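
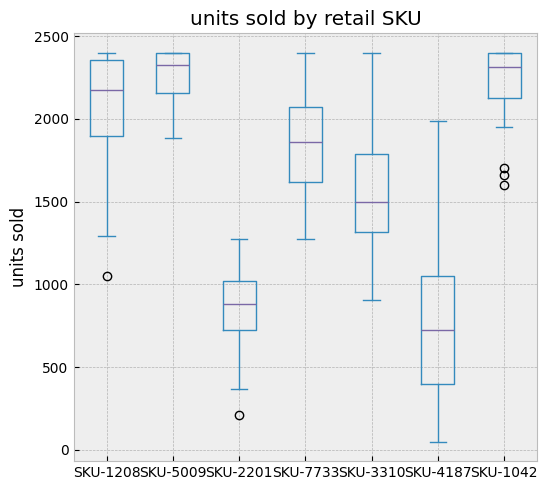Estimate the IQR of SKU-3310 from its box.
≈ 400

Q3 ≈ 1800, Q1 ≈ 1400; IQR ≈ 400.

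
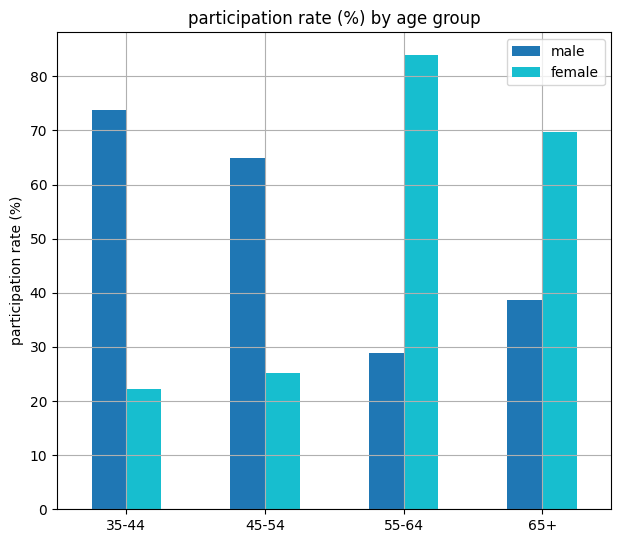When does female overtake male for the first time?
45-54: female ≈ 30 vs male ≈ 60 (not yet); 55-64: female ≈ 80 vs male ≈ 30 (first crossover).

55-64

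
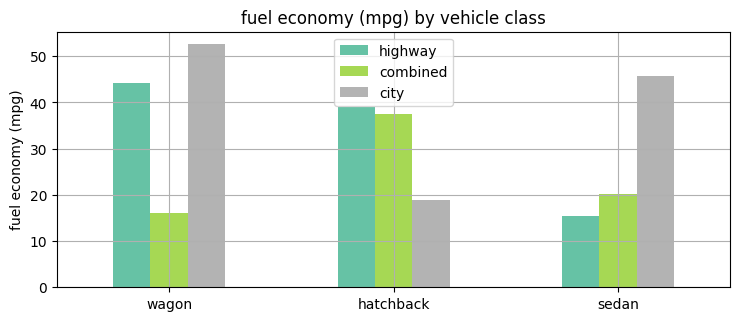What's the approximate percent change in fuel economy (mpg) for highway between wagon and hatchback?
≈ -11.1%

wagon ≈ 45, hatchback ≈ 40; (40 − 45) / 45 ≈ -11.1%.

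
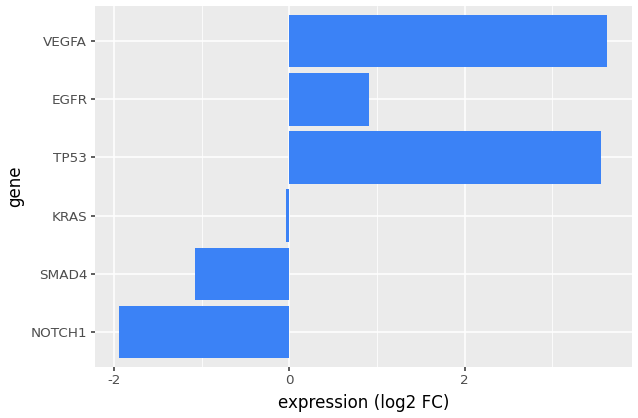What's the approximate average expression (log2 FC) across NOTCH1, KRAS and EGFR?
≈ -0.33

(-2.0 + 0.0 + 1.0) / 3 ≈ -0.33.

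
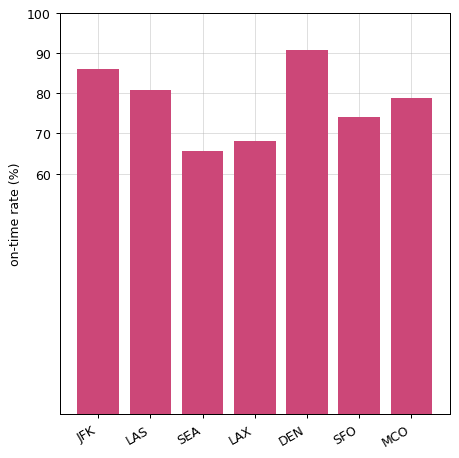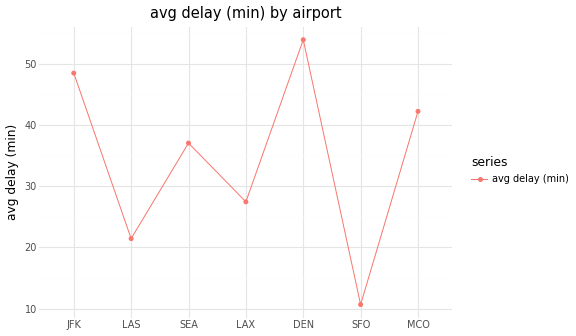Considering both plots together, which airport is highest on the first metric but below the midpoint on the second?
Chart 2 median avg delay (min) ≈ 35; below-median airports: LAS, LAX, SFO. Among those, LAS has the highest on-time rate (%) (≈ 80).

LAS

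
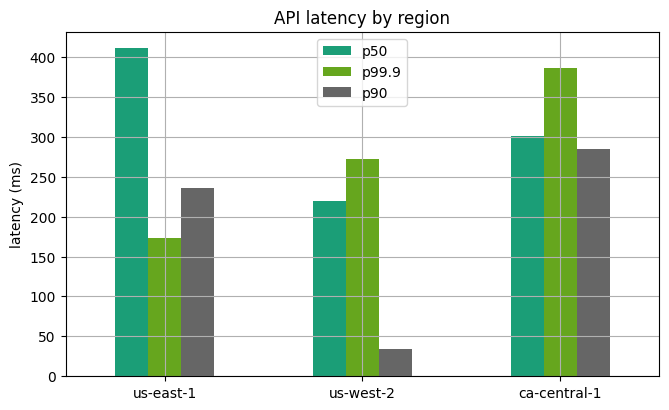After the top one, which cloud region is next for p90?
us-east-1

Top 3 for p90: ca-central-1 ≈ 300, us-east-1 ≈ 250, us-west-2 ≈ 50.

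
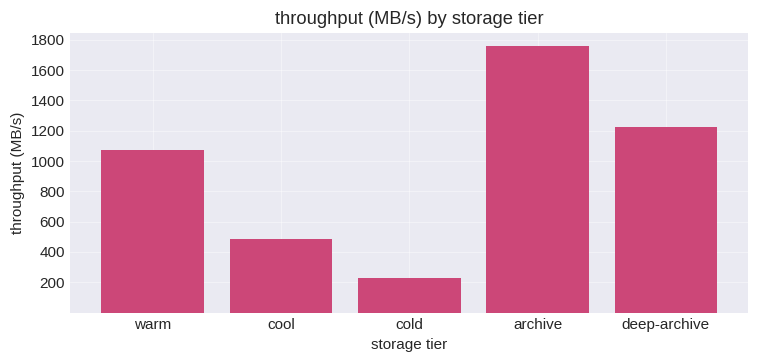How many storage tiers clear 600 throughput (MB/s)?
3

Above 600: warm, archive, deep-archive.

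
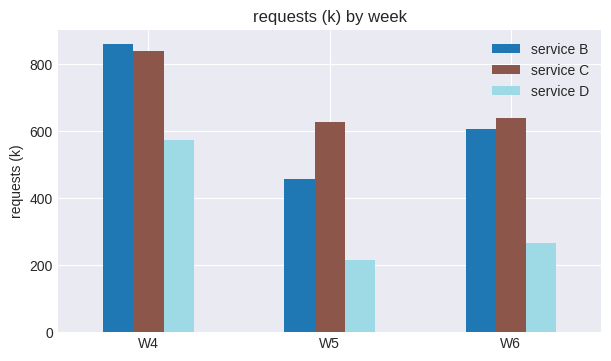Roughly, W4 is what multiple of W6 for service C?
W4 ≈ 800, W6 ≈ 600; 800/600 ≈ 1.33.

≈ 1.33×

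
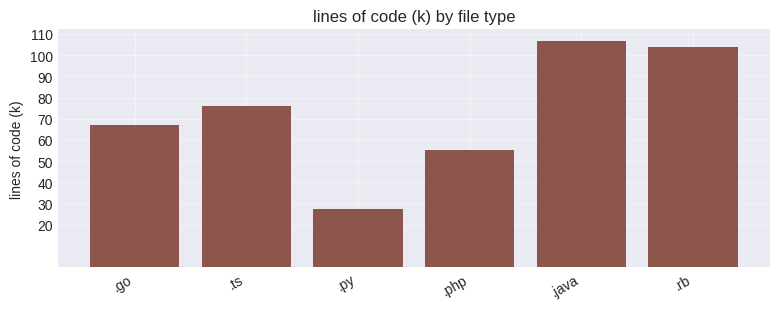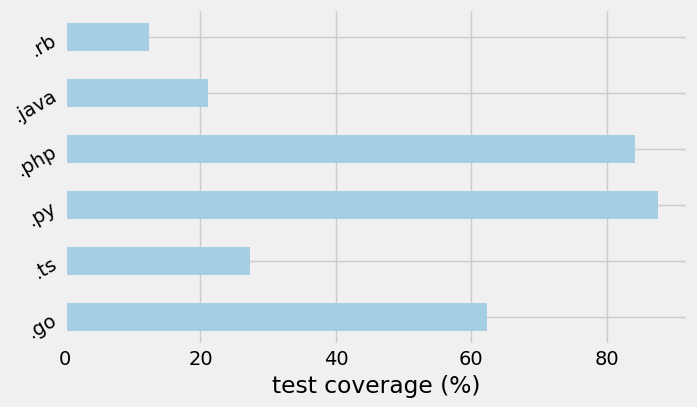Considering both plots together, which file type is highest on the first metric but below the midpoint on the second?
Chart 2 median test coverage (%) ≈ 40; below-median file types: .ts, .java, .rb. Among those, .java has the highest lines of code (k) (≈ 110).

.java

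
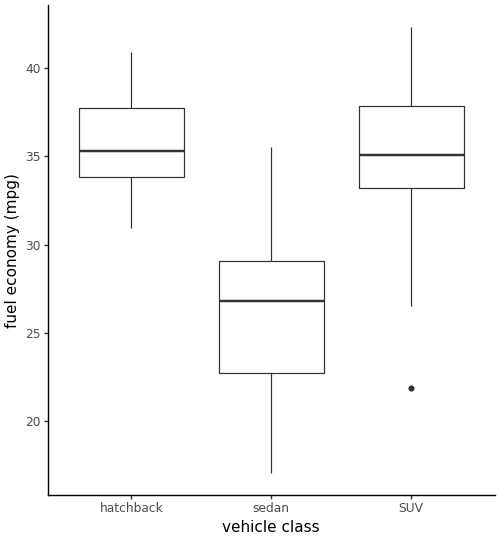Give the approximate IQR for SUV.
Q3 ≈ 38, Q1 ≈ 33; IQR ≈ 5.

≈ 5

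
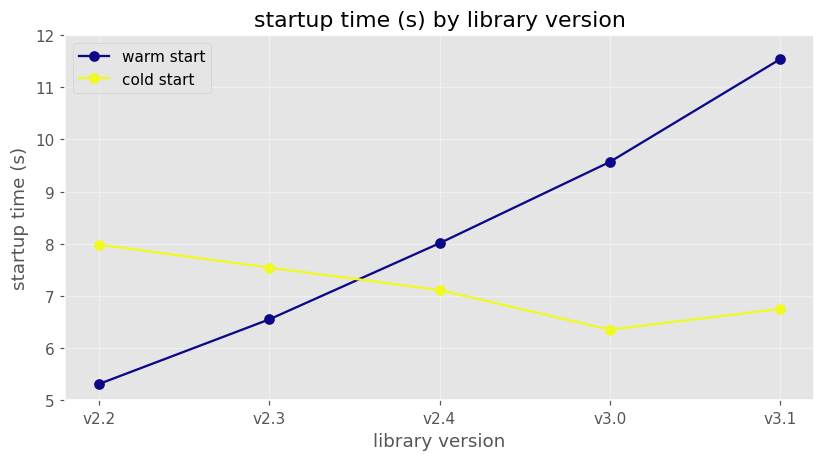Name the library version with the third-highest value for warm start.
Top 4 for warm start: v3.1 ≈ 12, v3.0 ≈ 10, v2.4 ≈ 8, v2.3 ≈ 7.

v2.4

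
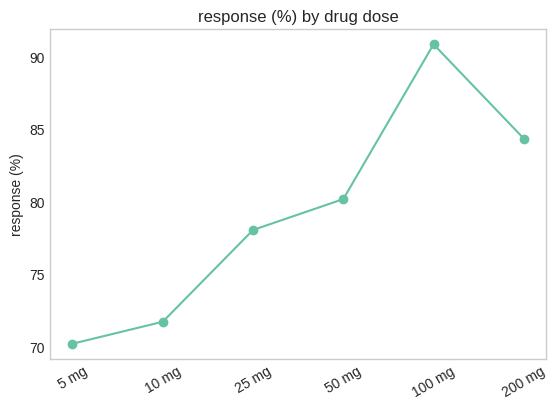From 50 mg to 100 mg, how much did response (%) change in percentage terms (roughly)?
50 mg ≈ 80, 100 mg ≈ 90; (90 − 80) / 80 ≈ +12.5%.

≈ +12.5%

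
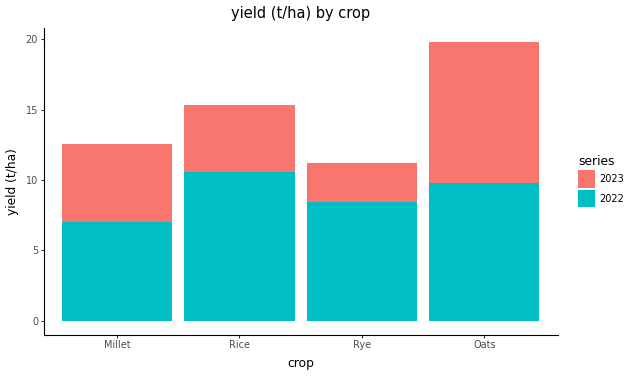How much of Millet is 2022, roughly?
≈ 8

2022 top ≈ 8, bottom ≈ 0; segment ≈ 8.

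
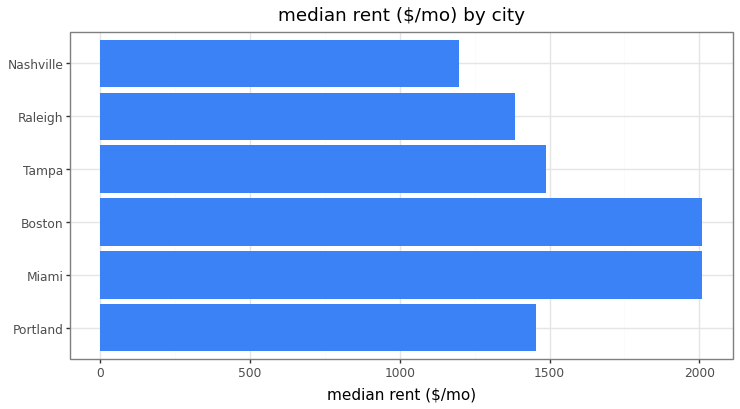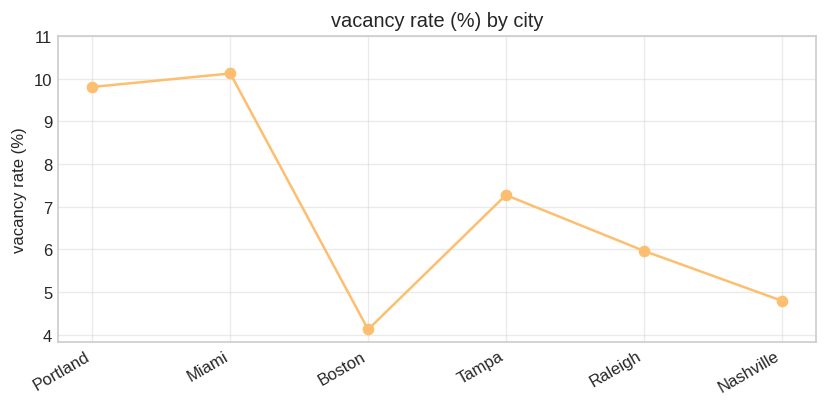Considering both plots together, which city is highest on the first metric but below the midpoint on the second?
Chart 2 median vacancy rate (%) ≈ 7; below-median cities: Boston, Raleigh, Nashville. Among those, Boston has the highest median rent ($/mo) (≈ 2000).

Boston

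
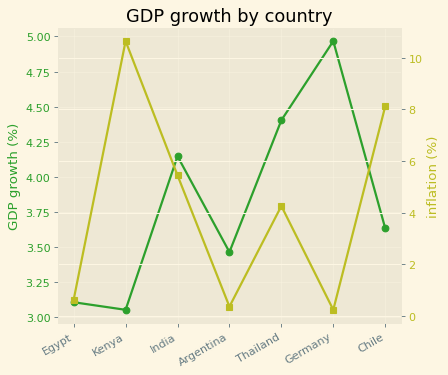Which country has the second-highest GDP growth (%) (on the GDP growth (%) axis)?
Thailand

Top 3 (on the GDP growth (%) axis): Germany ≈ 5.0, Thailand ≈ 4.4, India ≈ 4.2.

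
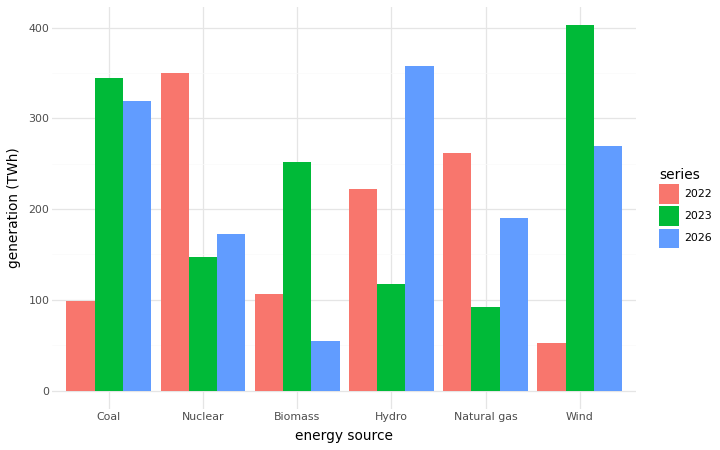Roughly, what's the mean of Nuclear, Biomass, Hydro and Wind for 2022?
(350 + 100 + 200 + 50) / 4 ≈ 175.

≈ 175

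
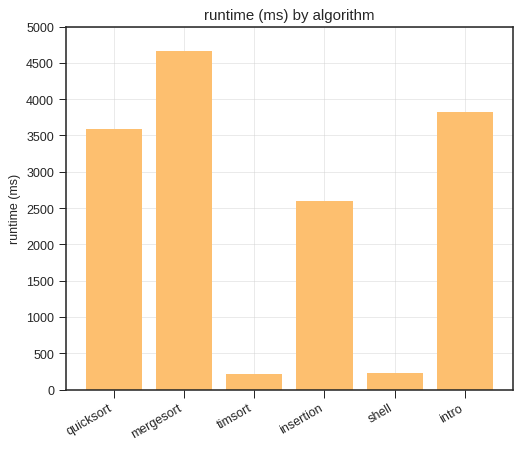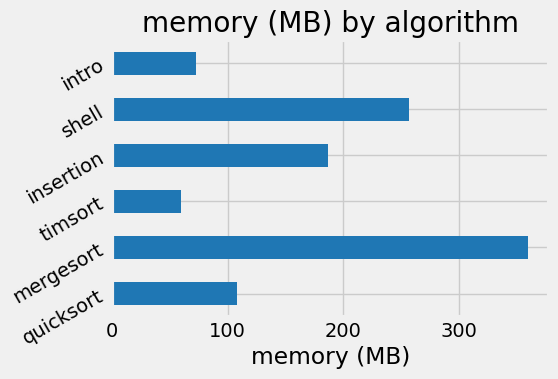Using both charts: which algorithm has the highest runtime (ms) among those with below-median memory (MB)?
Chart 2 median memory (MB) ≈ 150; below-median algorithms: quicksort, timsort, intro. Among those, intro has the highest runtime (ms) (≈ 4000).

intro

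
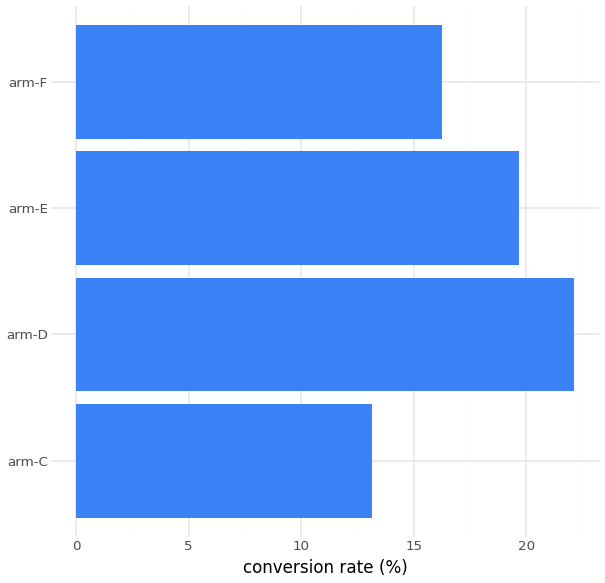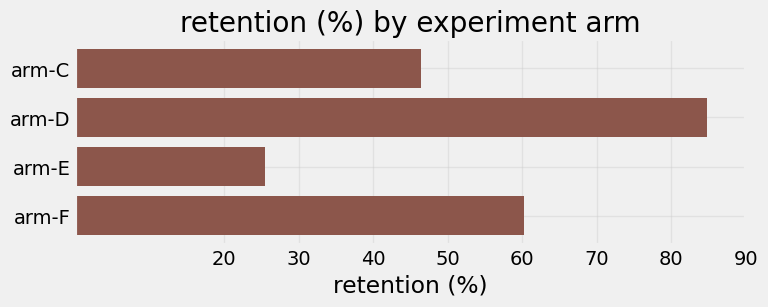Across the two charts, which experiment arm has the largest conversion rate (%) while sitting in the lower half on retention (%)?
Chart 2 median retention (%) ≈ 50; below-median experiment arms: arm-C, arm-E. Among those, arm-E has the highest conversion rate (%) (≈ 20).

arm-E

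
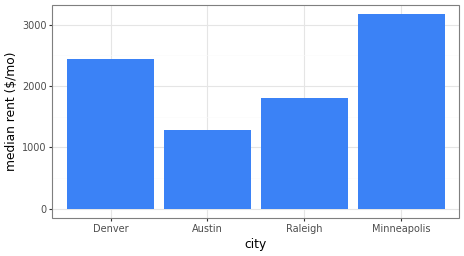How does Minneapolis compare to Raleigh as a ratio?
Minneapolis ≈ 3000, Raleigh ≈ 2000; 3000/2000 ≈ 1.5.

≈ 1.5×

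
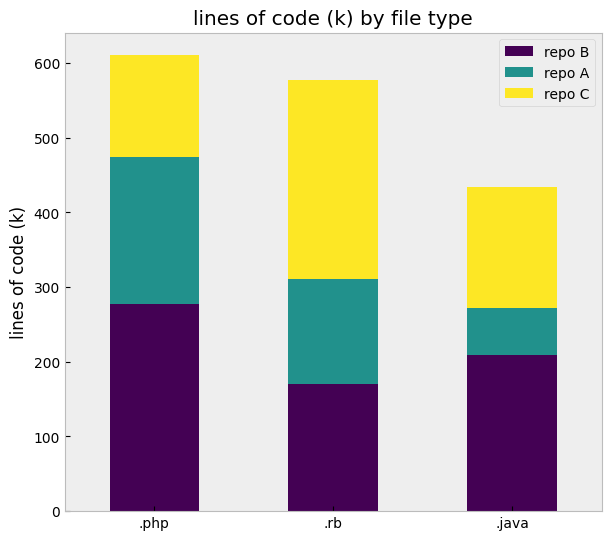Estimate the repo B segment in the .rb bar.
≈ 200

repo B top ≈ 200, bottom ≈ 0; segment ≈ 200.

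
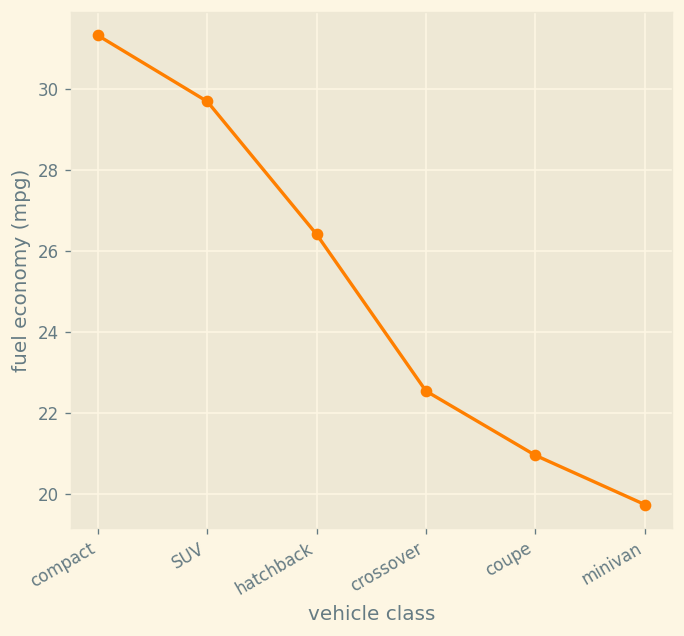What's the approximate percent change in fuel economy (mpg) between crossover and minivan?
≈ -13%

crossover ≈ 23, minivan ≈ 20; (20 − 23) / 23 ≈ -13%.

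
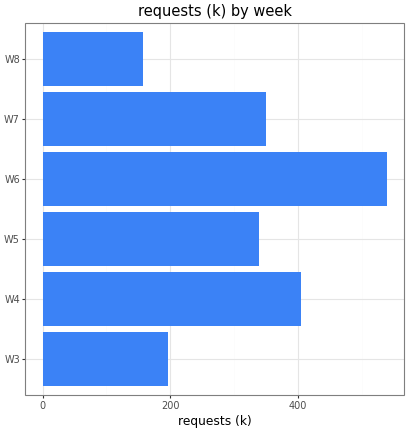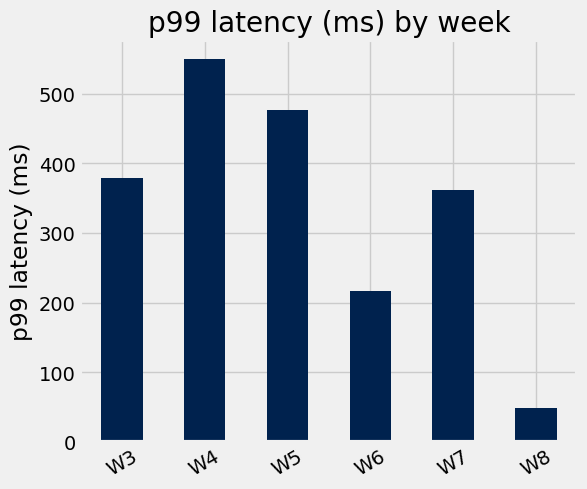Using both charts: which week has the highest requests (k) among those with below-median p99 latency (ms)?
Chart 2 median p99 latency (ms) ≈ 400; below-median weeks: W6, W7, W8. Among those, W6 has the highest requests (k) (≈ 550).

W6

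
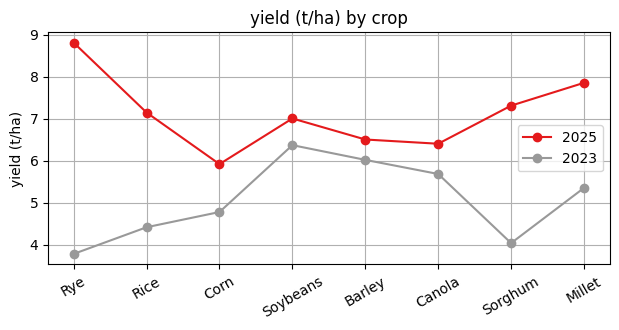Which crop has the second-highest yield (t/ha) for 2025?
Top 3 for 2025: Rye ≈ 9.0, Millet ≈ 8.0, Sorghum ≈ 7.5.

Millet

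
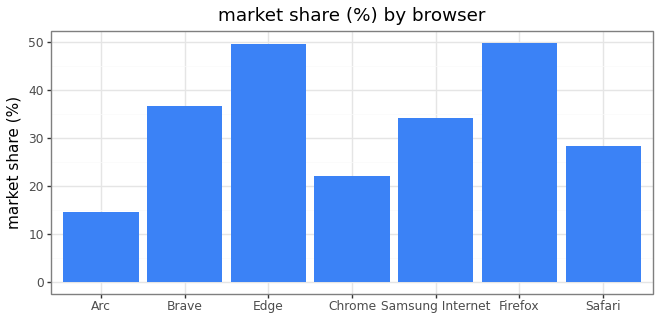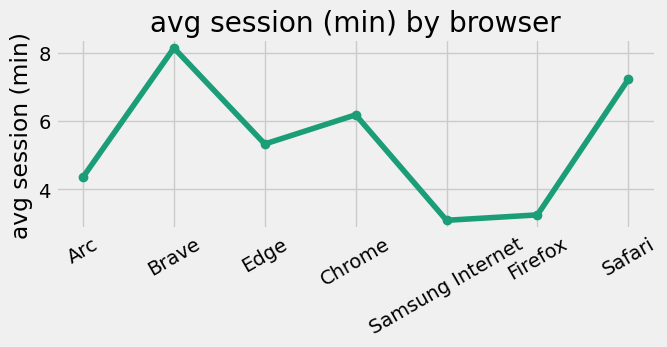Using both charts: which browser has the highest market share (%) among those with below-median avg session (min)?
Chart 2 median avg session (min) ≈ 5; below-median browsers: Arc, Samsung Internet, Firefox. Among those, Firefox has the highest market share (%) (≈ 50).

Firefox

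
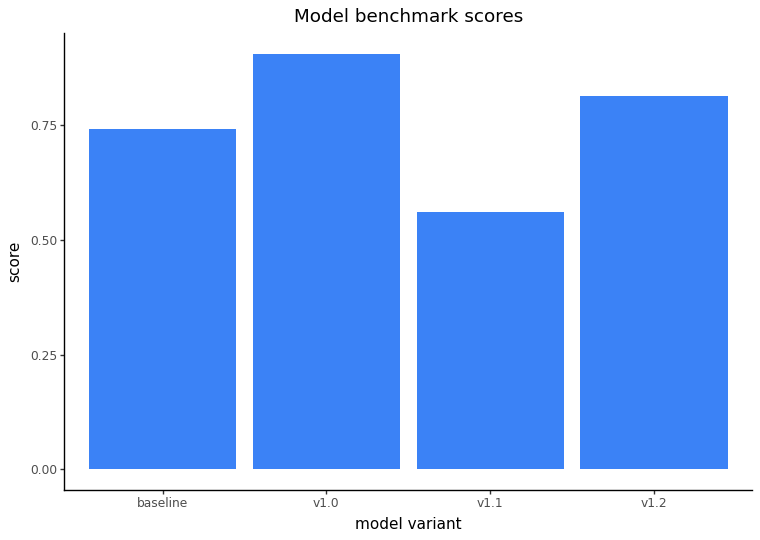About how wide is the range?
Max v1.0 ≈ 0.9, min v1.1 ≈ 0.6; range ≈ 0.3.

≈ 0.3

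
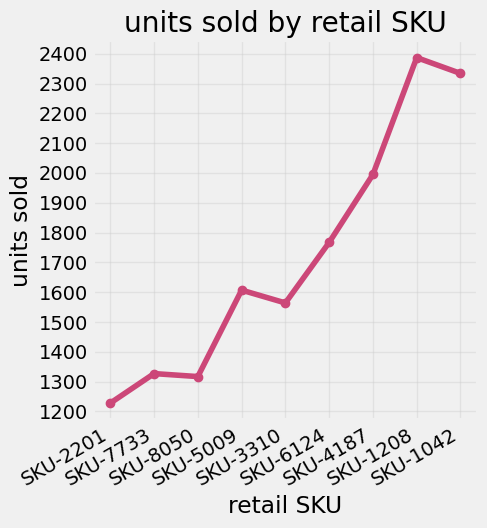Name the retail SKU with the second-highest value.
SKU-1042

Top 3: SKU-1208 ≈ 2400, SKU-1042 ≈ 2300, SKU-4187 ≈ 2000.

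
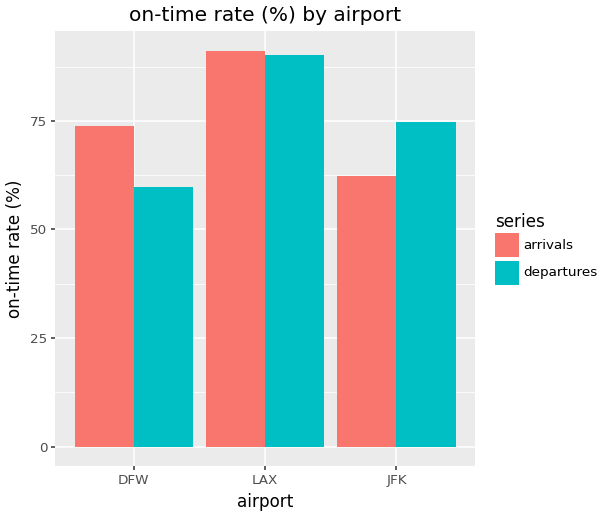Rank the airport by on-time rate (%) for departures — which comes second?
Top 3 for departures: LAX ≈ 90, JFK ≈ 70, DFW ≈ 60.

JFK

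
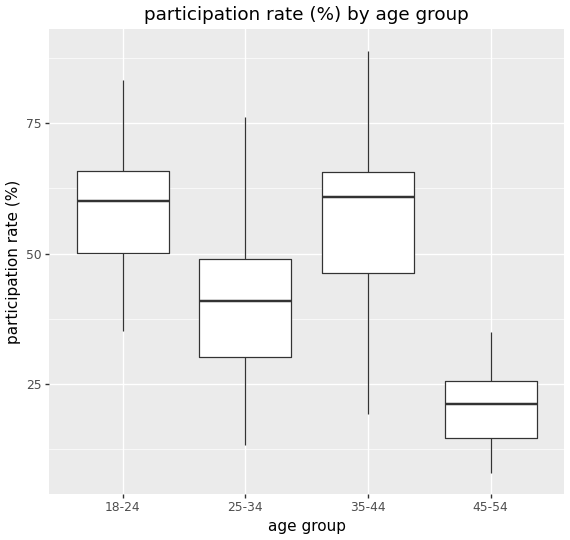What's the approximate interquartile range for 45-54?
Q3 ≈ 25, Q1 ≈ 15; IQR ≈ 10.

≈ 10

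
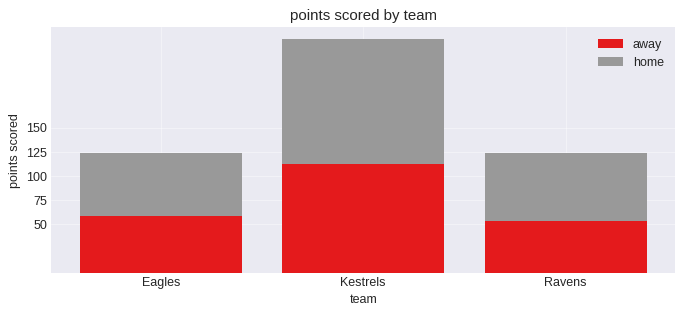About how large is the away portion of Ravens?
away top ≈ 50, bottom ≈ 0; segment ≈ 50.

≈ 50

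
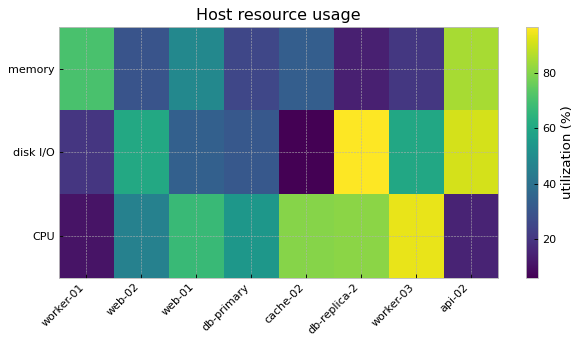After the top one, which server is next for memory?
worker-01

Top 3 for memory: api-02 ≈ 80, worker-01 ≈ 70, web-01 ≈ 50.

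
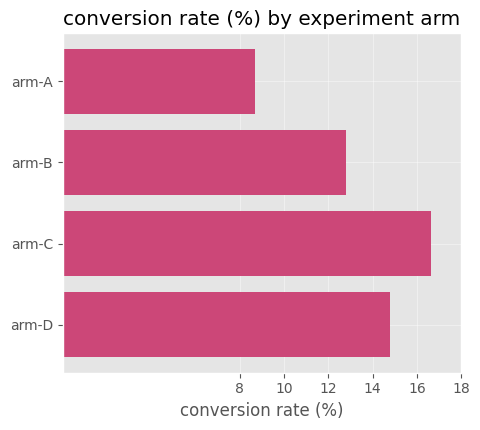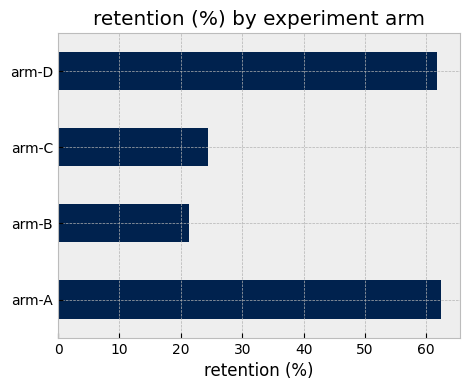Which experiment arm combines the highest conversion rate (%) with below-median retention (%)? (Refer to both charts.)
arm-C

Chart 2 median retention (%) ≈ 40; below-median experiment arms: arm-B, arm-C. Among those, arm-C has the highest conversion rate (%) (≈ 16).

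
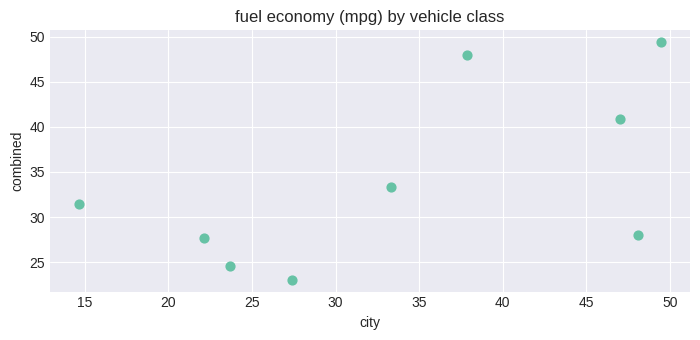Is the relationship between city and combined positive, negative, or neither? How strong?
Points are positively correlated; moderate (|r| ≈ 0.6).

positive, moderate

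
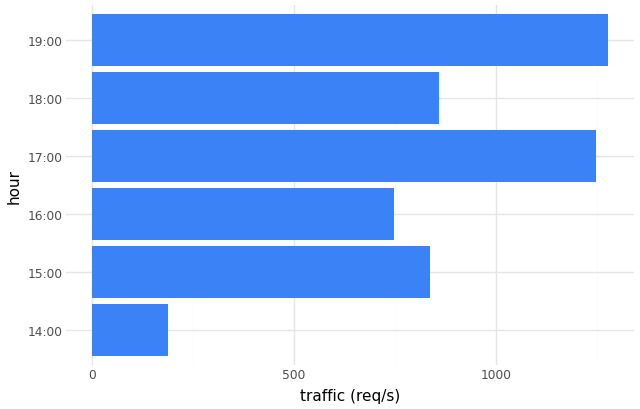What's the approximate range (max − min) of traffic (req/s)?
≈ 1000

Max 19:00 ≈ 1200, min 14:00 ≈ 200; range ≈ 1000.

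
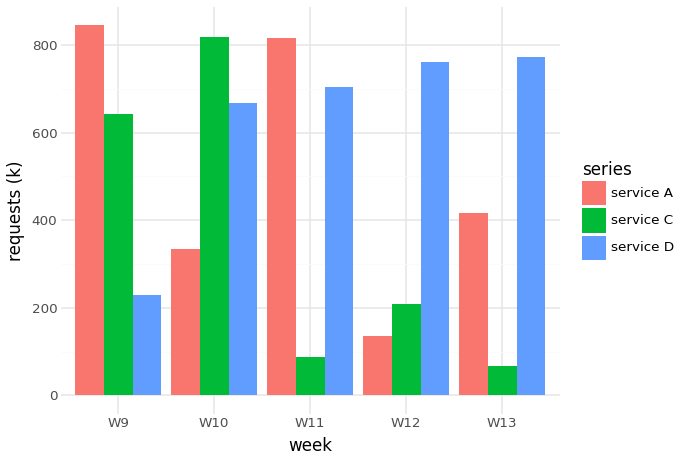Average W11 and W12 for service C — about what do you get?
(100 + 200) / 2 ≈ 150.

≈ 150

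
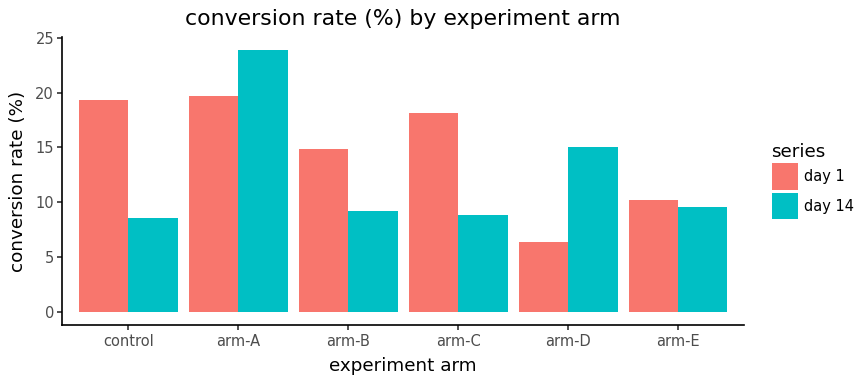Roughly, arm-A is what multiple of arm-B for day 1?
≈ 1.43×

arm-A ≈ 20, arm-B ≈ 14; 20/14 ≈ 1.43.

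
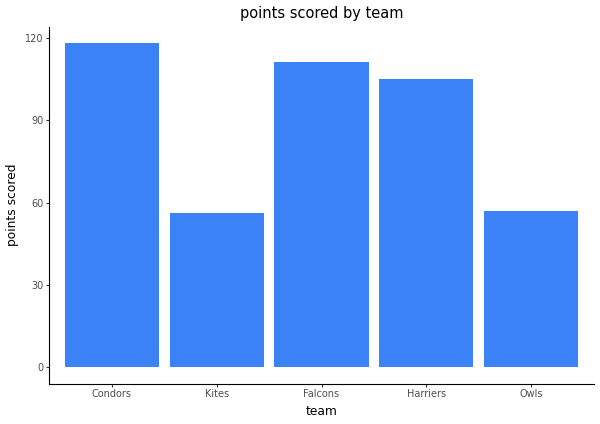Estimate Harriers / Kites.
Harriers ≈ 100, Kites ≈ 60; 100/60 ≈ 1.67.

≈ 1.67×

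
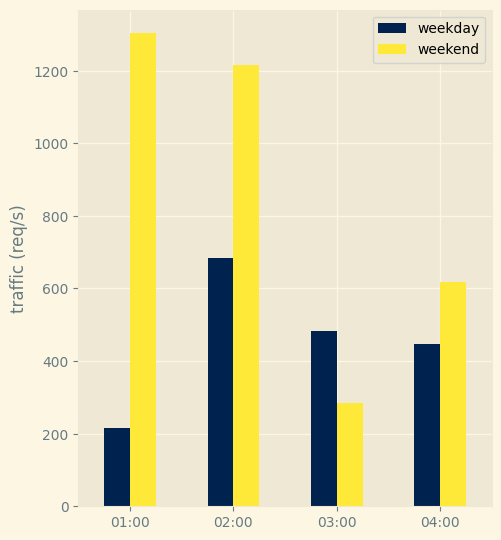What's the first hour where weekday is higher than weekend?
02:00: weekday ≈ 600 vs weekend ≈ 1200 (not yet); 03:00: weekday ≈ 400 vs weekend ≈ 200 (first crossover).

03:00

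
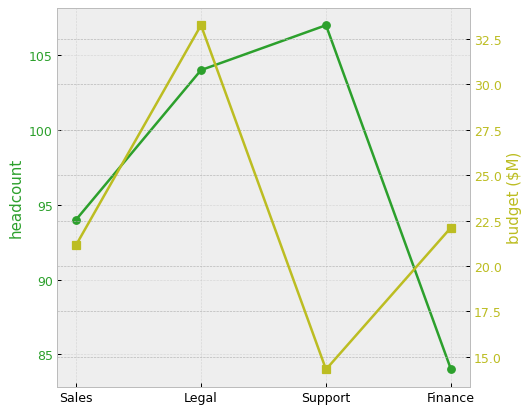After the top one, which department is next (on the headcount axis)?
Top 3 (on the headcount axis): Support ≈ 108, Legal ≈ 104, Sales ≈ 94.

Legal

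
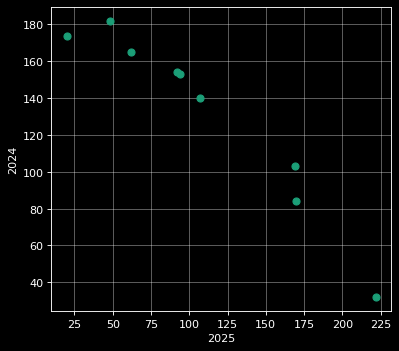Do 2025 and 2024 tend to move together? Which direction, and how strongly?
negative, strong

Points are negatively correlated; strong (|r| ≈ 1.0).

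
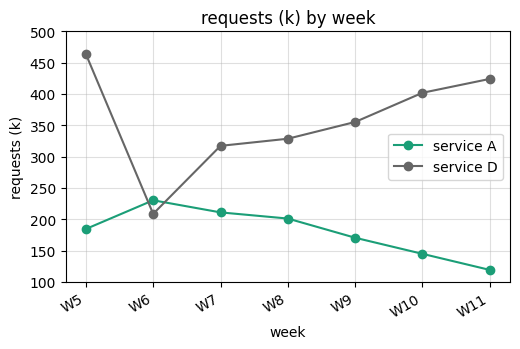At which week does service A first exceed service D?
W6

W5: service A ≈ 200 vs service D ≈ 450 (not yet); W6: service A ≈ 250 vs service D ≈ 200 (first crossover).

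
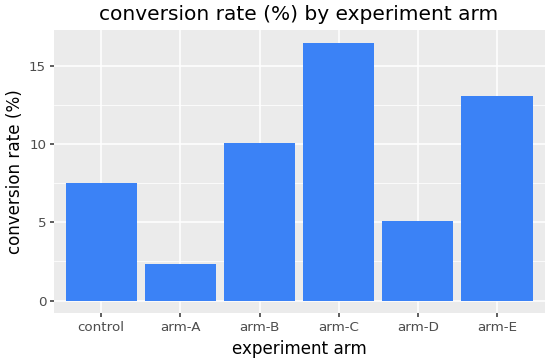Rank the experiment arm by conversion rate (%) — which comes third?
arm-B

Top 4: arm-C ≈ 16, arm-E ≈ 14, arm-B ≈ 10, control ≈ 8.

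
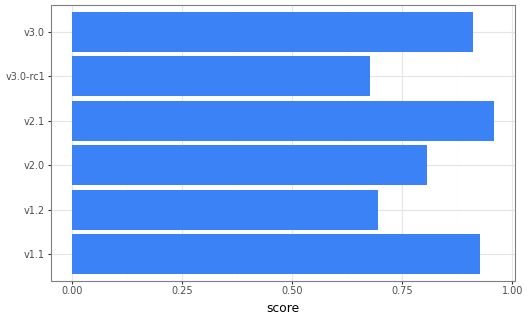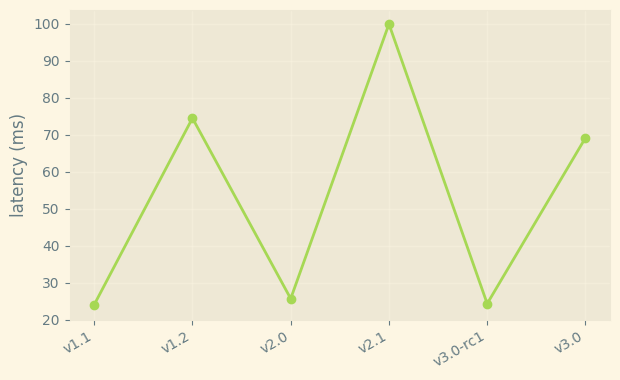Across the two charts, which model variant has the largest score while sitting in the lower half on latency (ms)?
v1.1

Chart 2 median latency (ms) ≈ 50; below-median model variants: v1.1, v2.0, v3.0-rc1. Among those, v1.1 has the highest score (≈ 0.9).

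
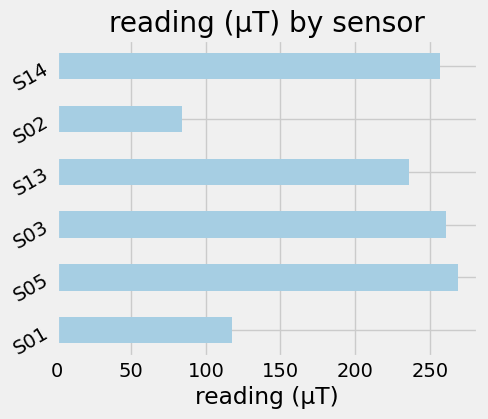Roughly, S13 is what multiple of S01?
S13 ≈ 225, S01 ≈ 125; 225/125 ≈ 1.8.

≈ 1.8×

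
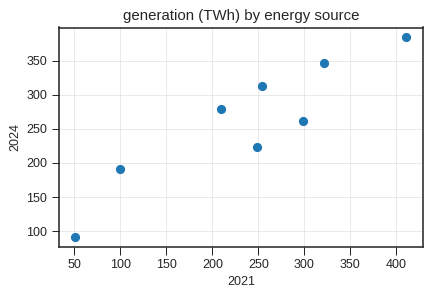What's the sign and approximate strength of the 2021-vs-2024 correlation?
Points are positively correlated; strong (|r| ≈ 0.9).

positive, strong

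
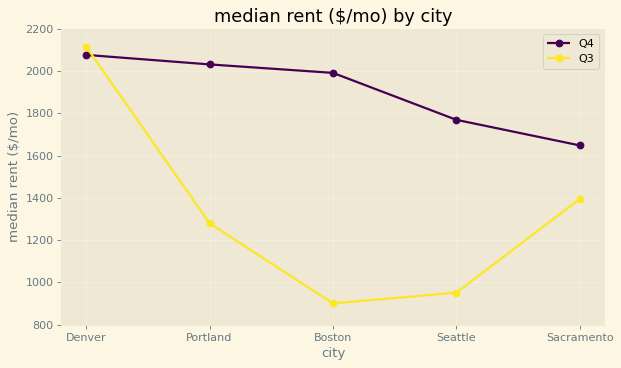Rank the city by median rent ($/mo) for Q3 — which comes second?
Sacramento

Top 3 for Q3: Denver ≈ 2200, Sacramento ≈ 1400, Portland ≈ 1200.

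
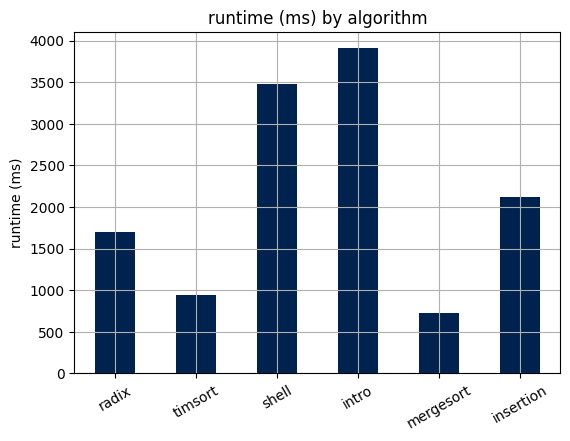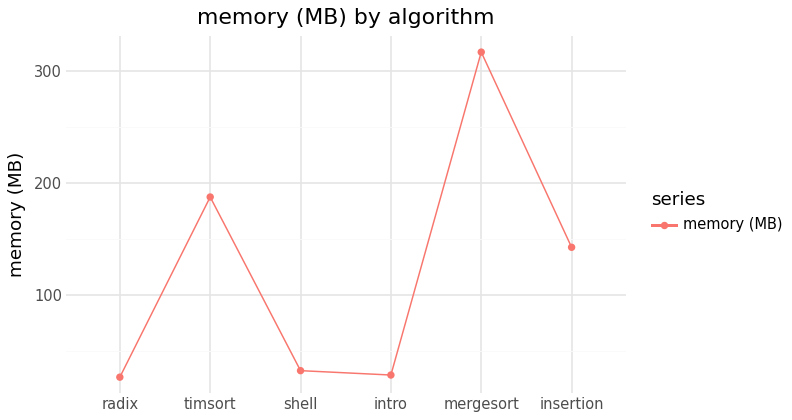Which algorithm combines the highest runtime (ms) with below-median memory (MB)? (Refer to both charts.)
Chart 2 median memory (MB) ≈ 100; below-median algorithms: radix, shell, intro. Among those, intro has the highest runtime (ms) (≈ 4000).

intro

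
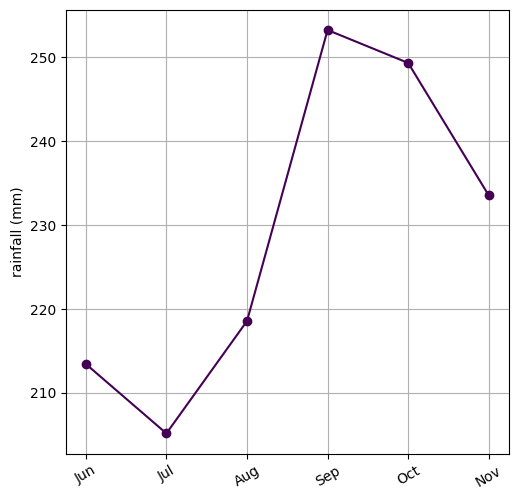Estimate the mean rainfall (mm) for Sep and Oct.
(255 + 250) / 2 ≈ 252.

≈ 252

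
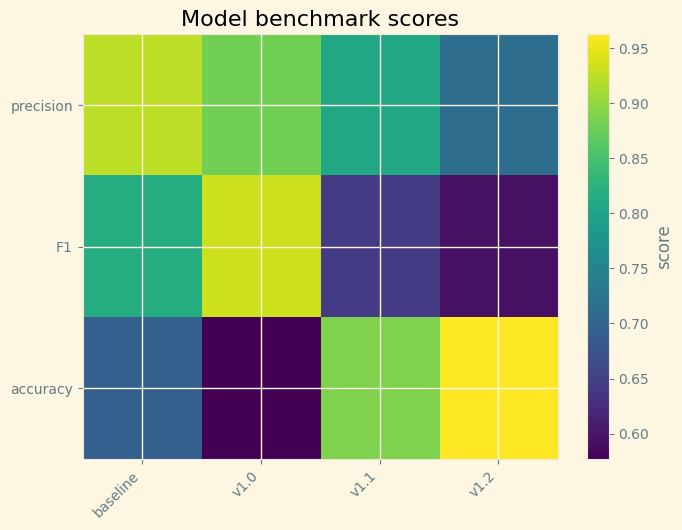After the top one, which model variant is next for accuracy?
Top 3 for accuracy: v1.2 ≈ 0.95, v1.1 ≈ 0.90, baseline ≈ 0.70.

v1.1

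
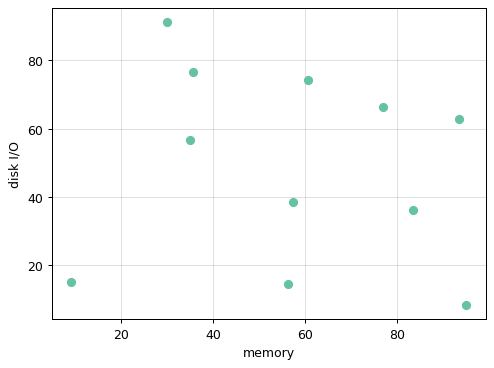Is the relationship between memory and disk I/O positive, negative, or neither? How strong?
no clear correlation

Points are roughly uncorrelated; weak (|r| ≈ 0.2).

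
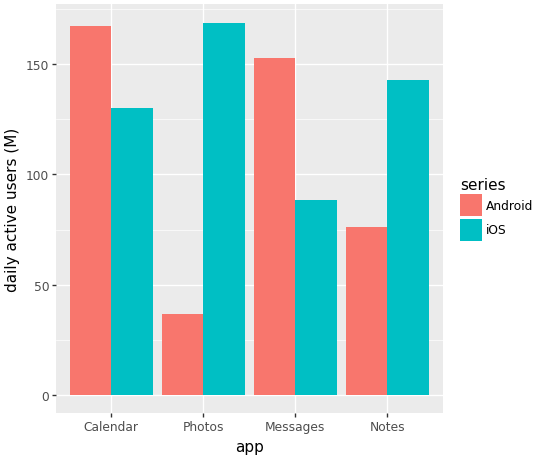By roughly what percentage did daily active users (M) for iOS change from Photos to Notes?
Photos ≈ 160, Notes ≈ 140; (140 − 160) / 160 ≈ -12.5%.

≈ -12.5%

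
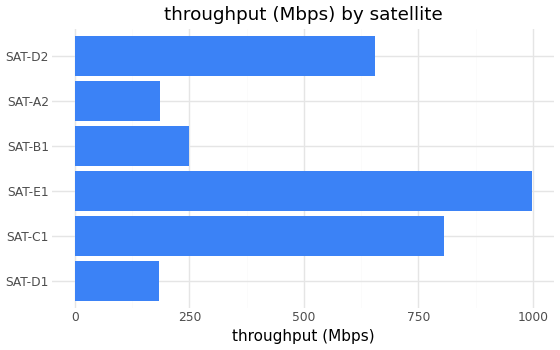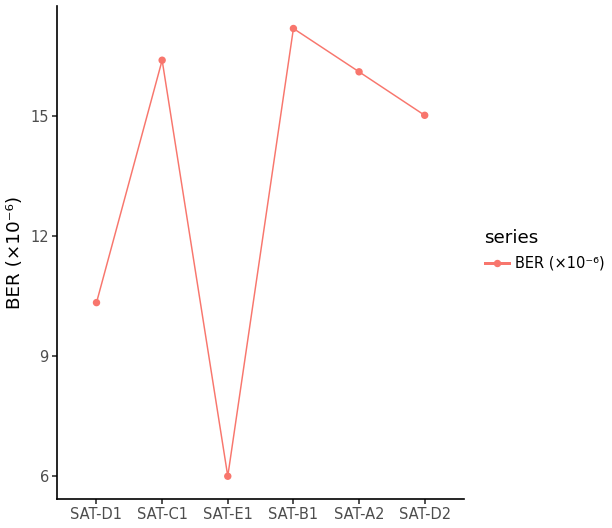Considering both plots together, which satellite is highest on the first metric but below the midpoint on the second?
Chart 2 median BER (×10⁻⁶) ≈ 16; below-median satellites: SAT-D1, SAT-E1, SAT-D2. Among those, SAT-E1 has the highest throughput (Mbps) (≈ 1000).

SAT-E1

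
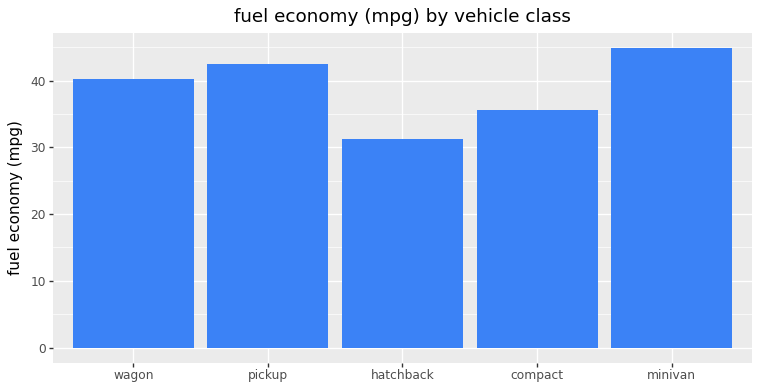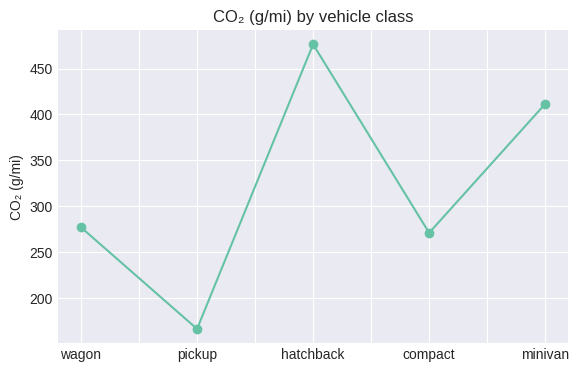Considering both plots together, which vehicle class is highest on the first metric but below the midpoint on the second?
pickup

Chart 2 median CO₂ (g/mi) ≈ 300; below-median vehicle classes: pickup, compact. Among those, pickup has the highest fuel economy (mpg) (≈ 45).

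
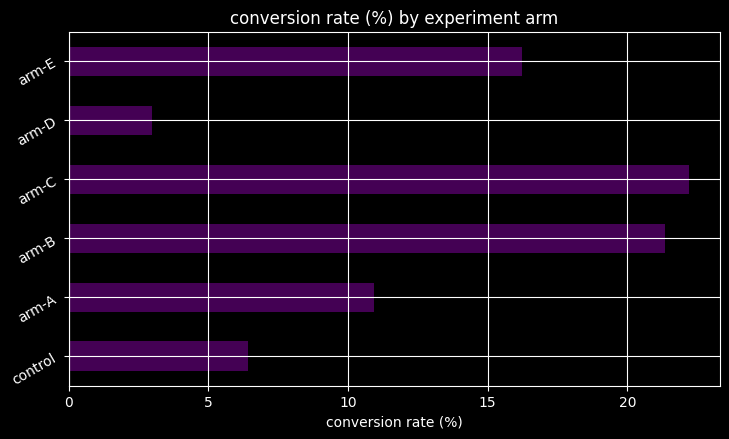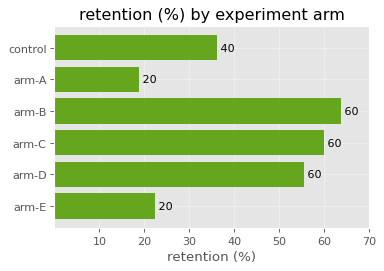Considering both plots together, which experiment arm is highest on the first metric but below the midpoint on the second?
arm-E

Chart 2 median retention (%) ≈ 50; below-median experiment arms: control, arm-A, arm-E. Among those, arm-E has the highest conversion rate (%) (≈ 15).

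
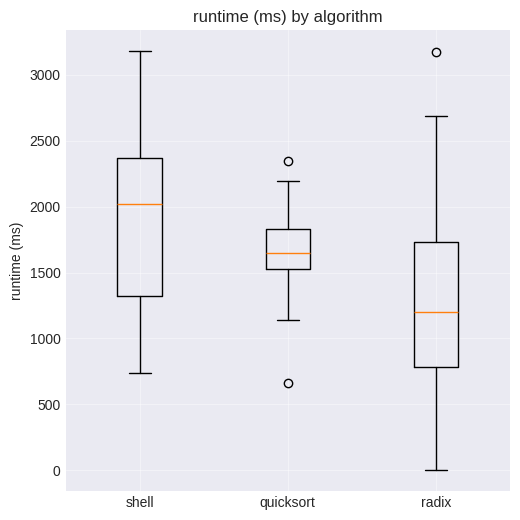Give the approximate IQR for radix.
≈ 950

Q3 ≈ 1750, Q1 ≈ 800; IQR ≈ 950.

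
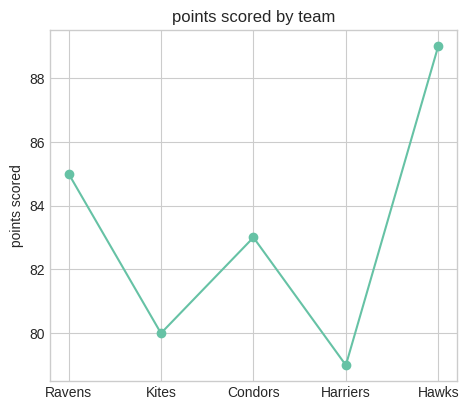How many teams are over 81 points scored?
3

Above 81: Ravens, Condors, Hawks.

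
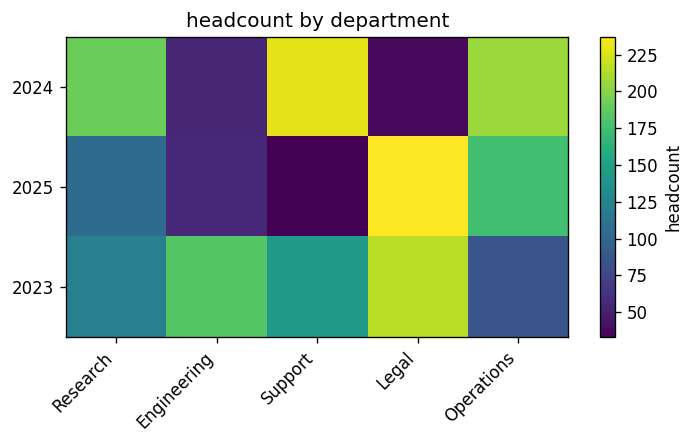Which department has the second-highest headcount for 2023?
Engineering

Top 3 for 2023: Legal ≈ 220, Engineering ≈ 180, Support ≈ 140.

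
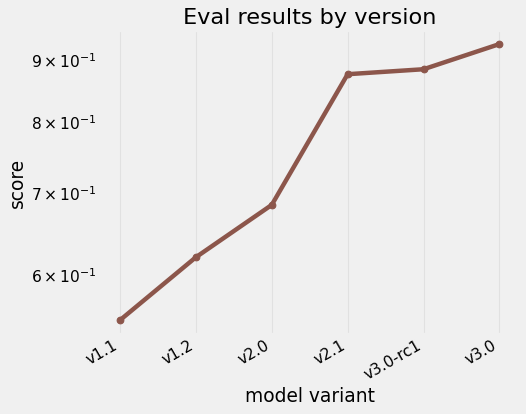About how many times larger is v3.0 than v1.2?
v3.0 ≈ 0.95, v1.2 ≈ 0.60; 0.95/0.60 ≈ 1.58.

≈ 1.58×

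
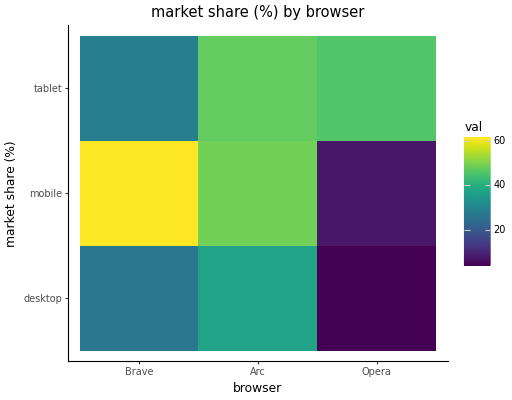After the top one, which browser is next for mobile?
Top 3 for mobile: Brave ≈ 60, Arc ≈ 50, Opera ≈ 5.

Arc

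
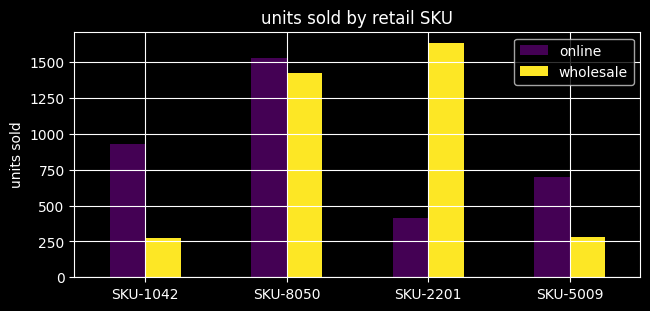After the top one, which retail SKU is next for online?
SKU-1042

Top 3 for online: SKU-8050 ≈ 1600, SKU-1042 ≈ 1000, SKU-5009 ≈ 600.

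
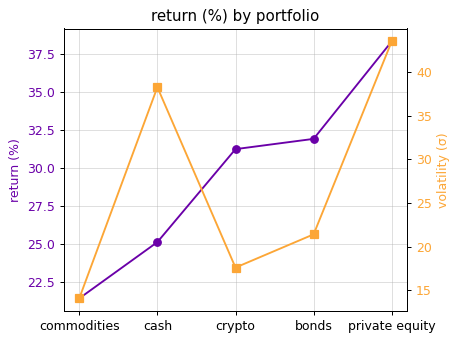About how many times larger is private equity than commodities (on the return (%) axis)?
≈ 1.73×

private equity ≈ 38, commodities ≈ 22; 38/22 ≈ 1.73.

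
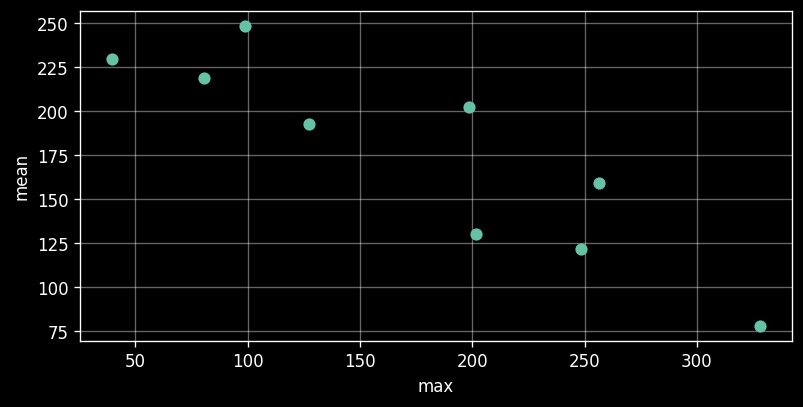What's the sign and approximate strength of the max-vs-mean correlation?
negative, strong

Points are negatively correlated; strong (|r| ≈ 0.9).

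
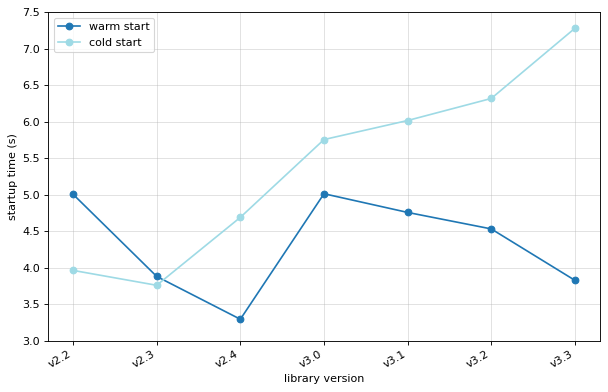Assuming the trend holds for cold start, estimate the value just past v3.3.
Last three: 6.0, 6.5, 7.5 → slope ≈ 0.75/step → next ≈ 8.25.

≈ 8.25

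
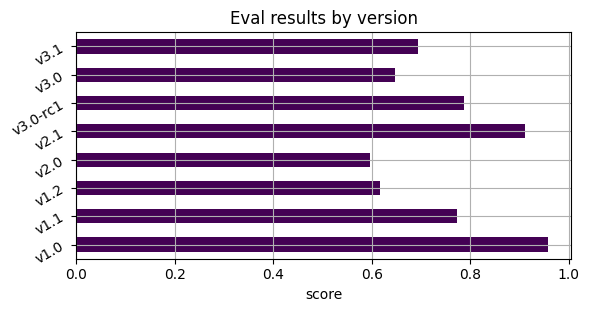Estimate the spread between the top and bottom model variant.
≈ 0.4

Max v1.0 ≈ 1.0, min v2.0 ≈ 0.6; range ≈ 0.4.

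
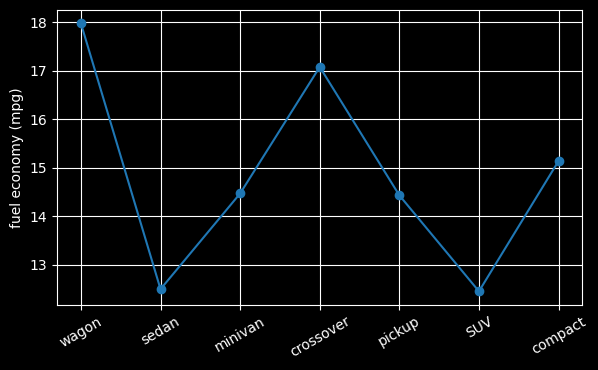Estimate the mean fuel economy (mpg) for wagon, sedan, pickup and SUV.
(18.0 + 12.5 + 14.5 + 12.5) / 4 ≈ 14.38.

≈ 14.38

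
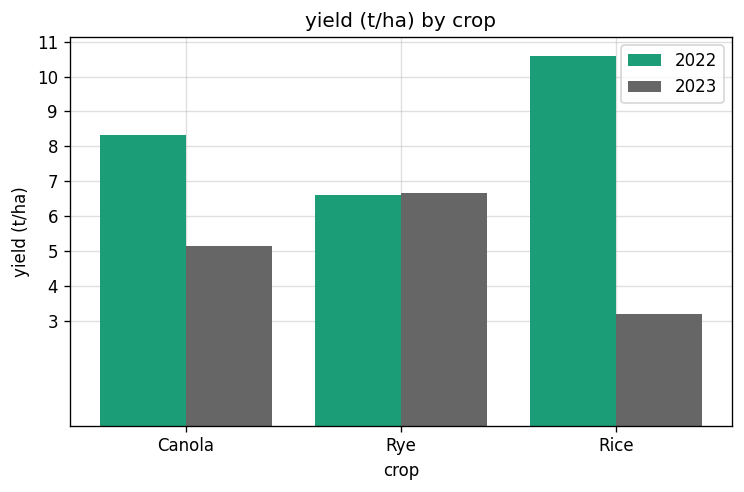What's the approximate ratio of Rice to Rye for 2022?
Rice ≈ 11, Rye ≈ 7; 11/7 ≈ 1.57.

≈ 1.57×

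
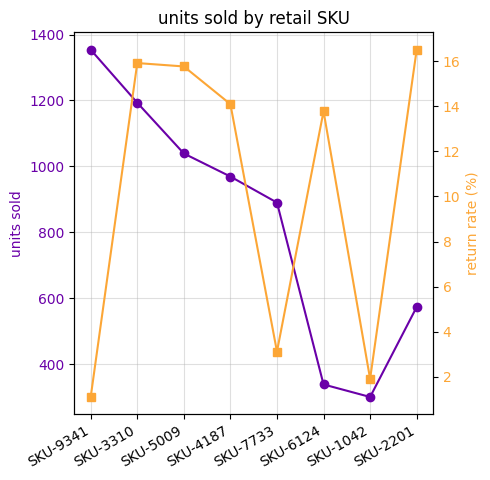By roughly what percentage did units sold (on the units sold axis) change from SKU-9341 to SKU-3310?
SKU-9341 ≈ 1400, SKU-3310 ≈ 1200; (1200 − 1400) / 1400 ≈ -14.3%.

≈ -14.3%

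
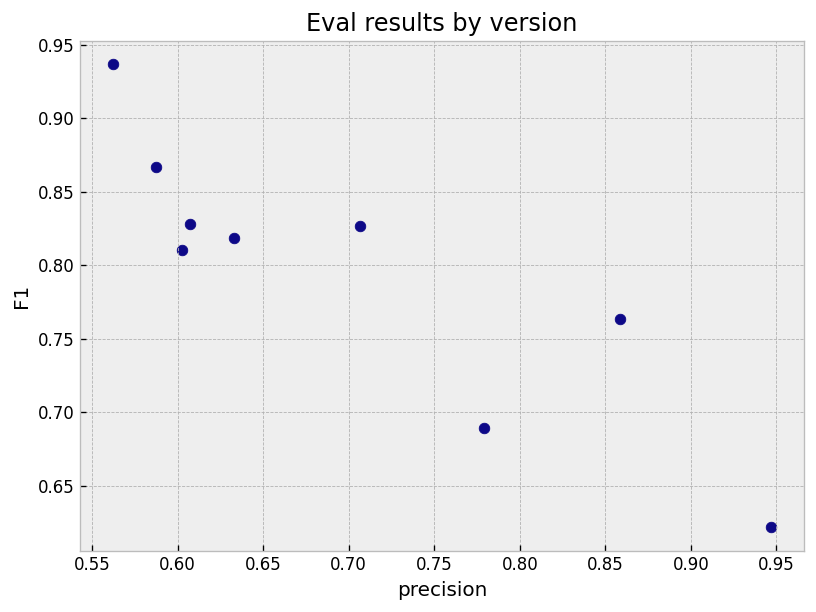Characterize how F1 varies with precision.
negative, strong

Points are negatively correlated; strong (|r| ≈ 0.9).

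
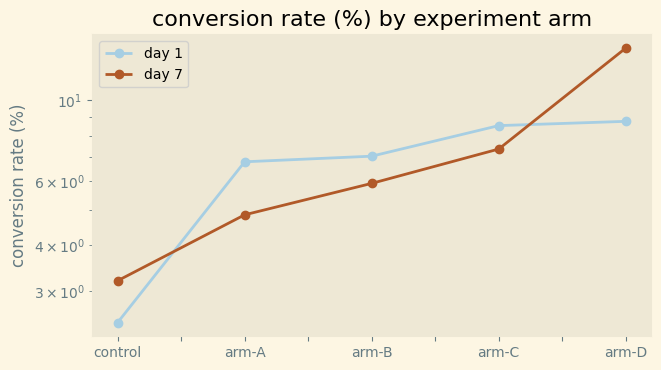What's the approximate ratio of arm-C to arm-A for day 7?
arm-C ≈ 7, arm-A ≈ 5; 7/5 ≈ 1.4.

≈ 1.4×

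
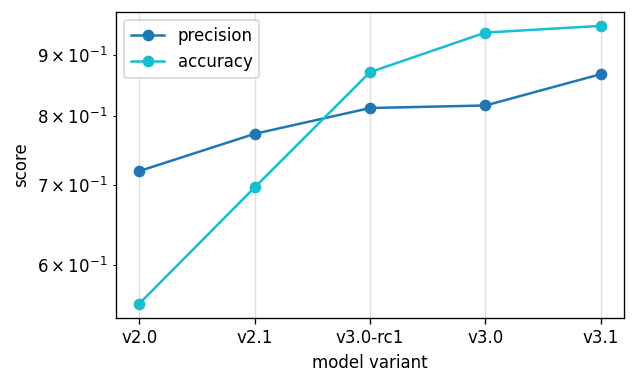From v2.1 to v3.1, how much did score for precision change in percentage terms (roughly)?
v2.1 ≈ 0.75, v3.1 ≈ 0.85; (0.85 − 0.75) / 0.75 ≈ +13.3%.

≈ +13.3%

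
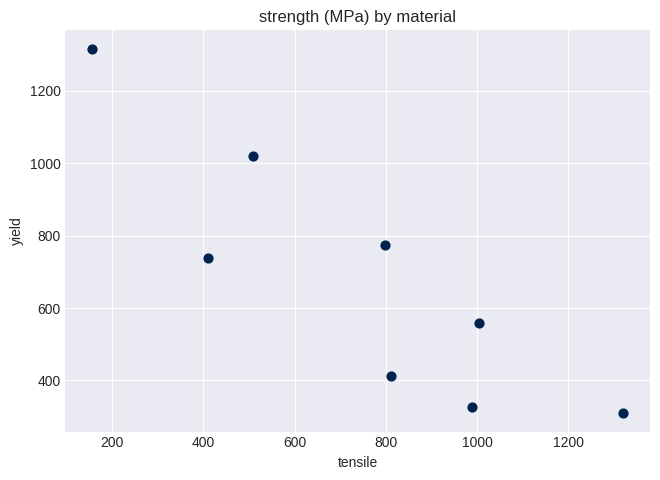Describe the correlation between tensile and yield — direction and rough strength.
negative, strong

Points are negatively correlated; strong (|r| ≈ 0.9).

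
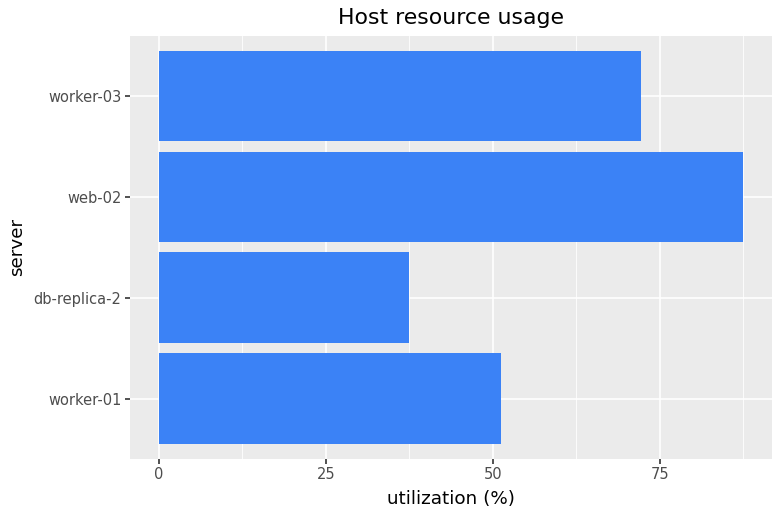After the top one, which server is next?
worker-03

Top 3: web-02 ≈ 90, worker-03 ≈ 70, worker-01 ≈ 50.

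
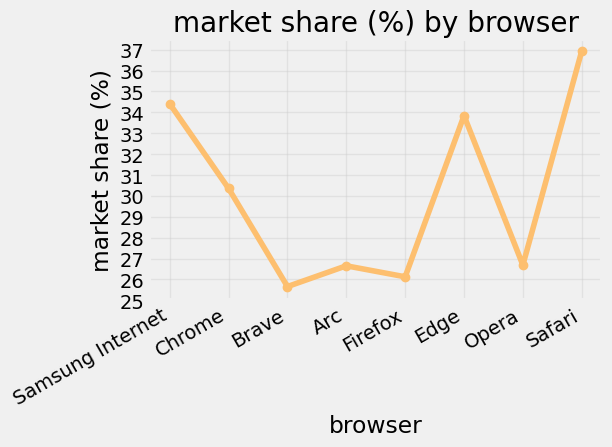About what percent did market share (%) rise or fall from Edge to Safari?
Edge ≈ 34, Safari ≈ 37; (37 − 34) / 34 ≈ +8.8%.

≈ +8.8%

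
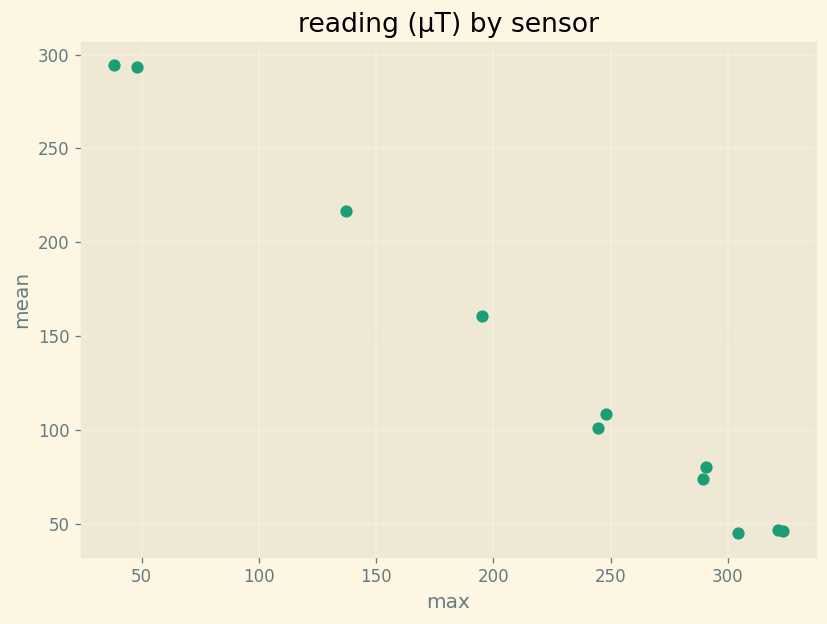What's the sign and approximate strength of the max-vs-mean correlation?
Points are negatively correlated; strong (|r| ≈ 1.0).

negative, strong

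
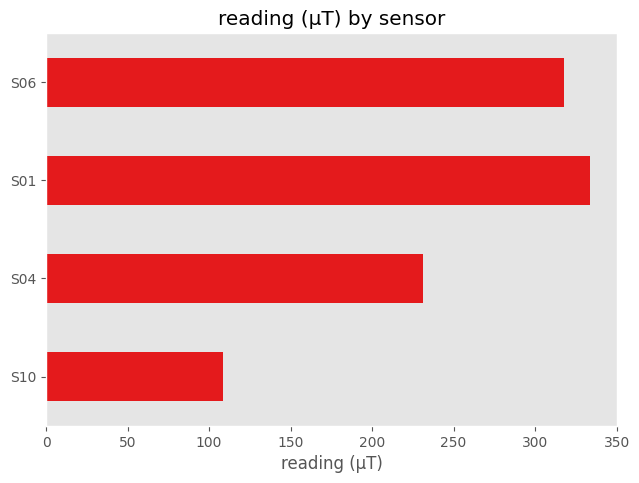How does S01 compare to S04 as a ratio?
≈ 1.4×

S01 ≈ 350, S04 ≈ 250; 350/250 ≈ 1.4.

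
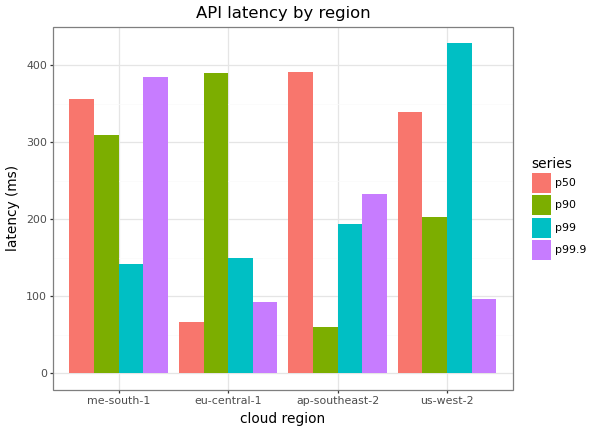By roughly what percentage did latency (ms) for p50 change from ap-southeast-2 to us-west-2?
ap-southeast-2 ≈ 400, us-west-2 ≈ 350; (350 − 400) / 400 ≈ -12.5%.

≈ -12.5%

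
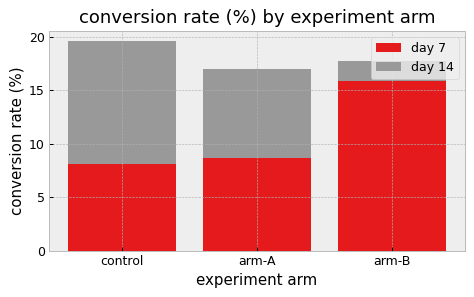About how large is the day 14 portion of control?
≈ 12

day 14 top ≈ 20, bottom ≈ 8; segment ≈ 12.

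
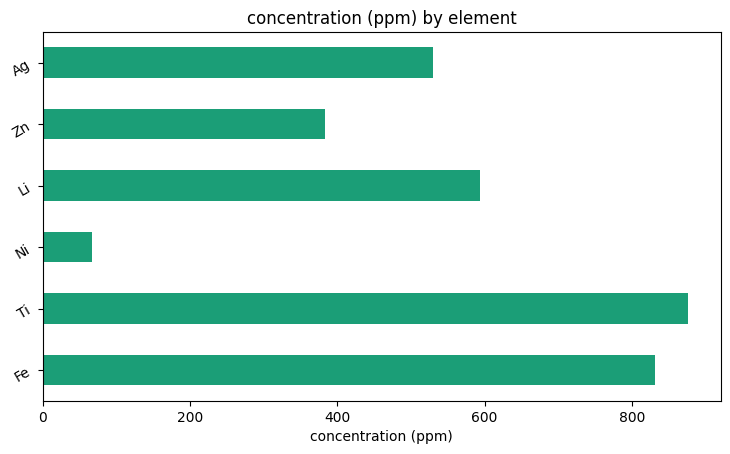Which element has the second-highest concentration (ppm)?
Top 3: Ti ≈ 900, Fe ≈ 800, Li ≈ 600.

Fe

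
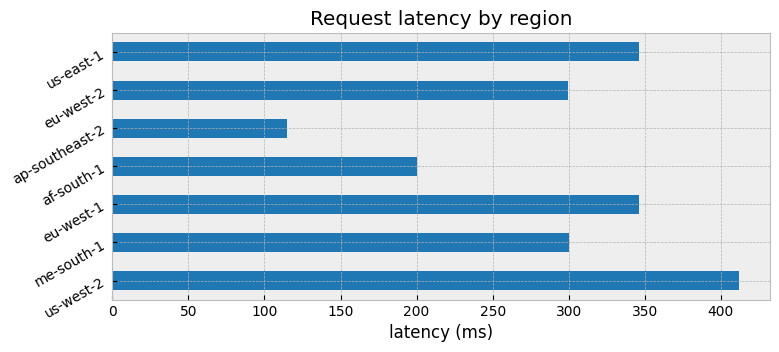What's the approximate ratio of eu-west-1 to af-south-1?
eu-west-1 ≈ 350, af-south-1 ≈ 200; 350/200 ≈ 1.75.

≈ 1.75×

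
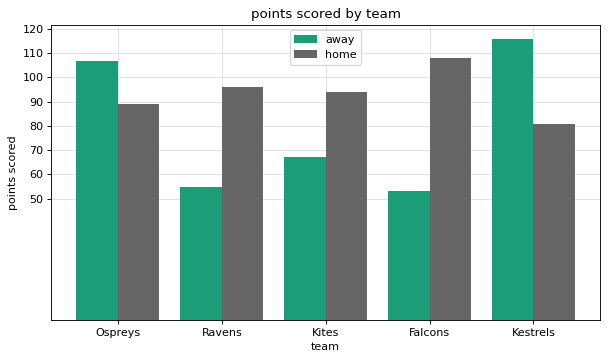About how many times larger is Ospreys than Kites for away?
Ospreys ≈ 110, Kites ≈ 70; 110/70 ≈ 1.57.

≈ 1.57×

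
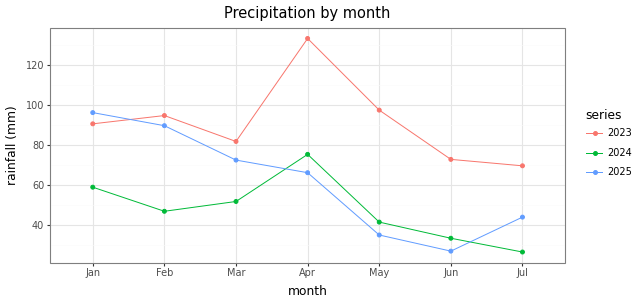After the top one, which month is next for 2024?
Jan

Top 3 for 2024: Apr ≈ 80, Jan ≈ 60, Mar ≈ 50.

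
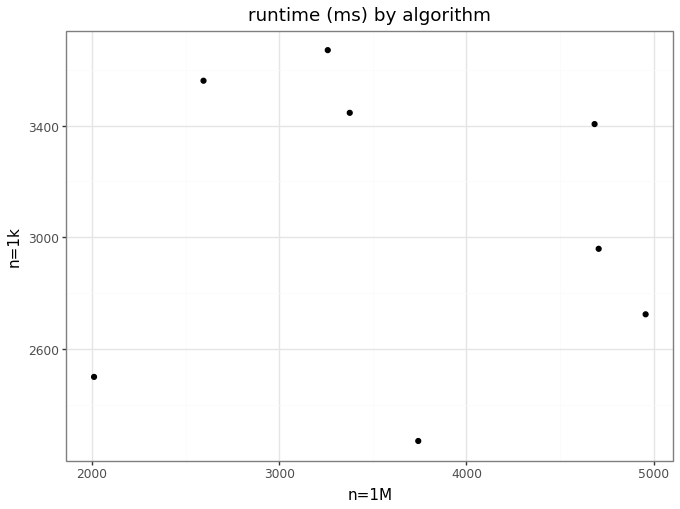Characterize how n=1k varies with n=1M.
no clear correlation

Points are roughly uncorrelated; weak (|r| ≈ 0.1).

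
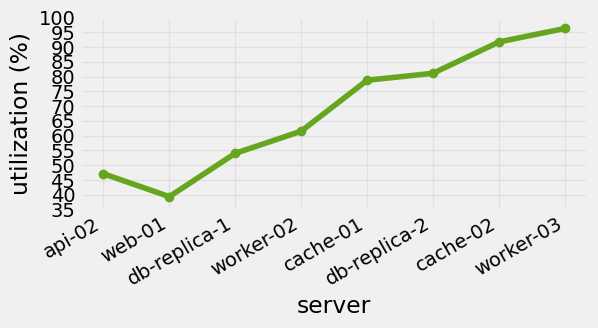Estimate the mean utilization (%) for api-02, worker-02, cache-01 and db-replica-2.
(45 + 60 + 80 + 80) / 4 ≈ 66.

≈ 66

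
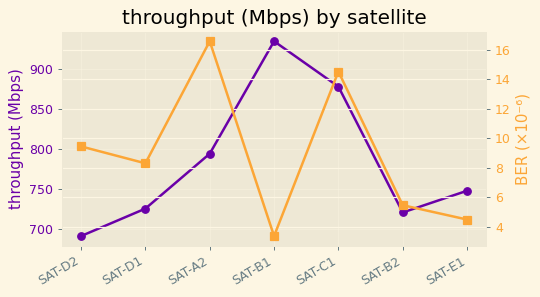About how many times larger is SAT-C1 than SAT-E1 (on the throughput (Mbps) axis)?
SAT-C1 ≈ 875, SAT-E1 ≈ 750; 875/750 ≈ 1.17.

≈ 1.17×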